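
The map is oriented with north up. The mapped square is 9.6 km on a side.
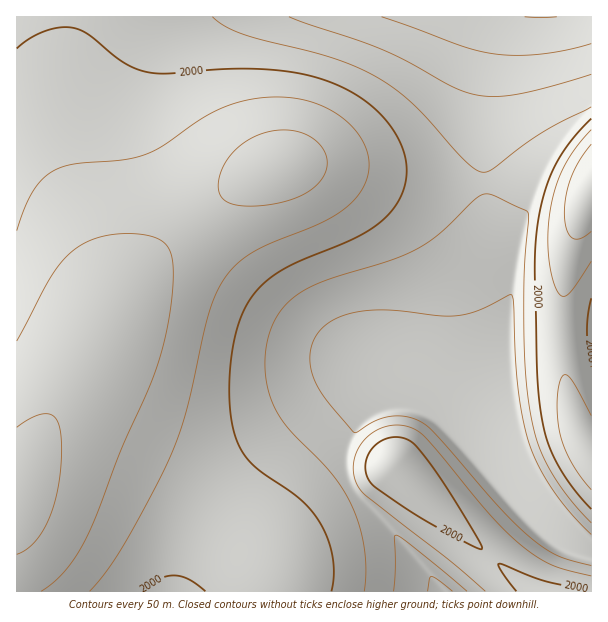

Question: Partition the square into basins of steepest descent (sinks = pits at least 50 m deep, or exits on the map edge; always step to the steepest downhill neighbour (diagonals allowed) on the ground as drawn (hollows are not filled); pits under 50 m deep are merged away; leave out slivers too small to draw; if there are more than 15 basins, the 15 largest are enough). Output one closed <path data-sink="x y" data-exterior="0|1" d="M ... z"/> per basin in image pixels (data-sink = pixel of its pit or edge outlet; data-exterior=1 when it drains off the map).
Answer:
<path data-sink="479 465" data-exterior="0" d="M297 163l-30 6-34 19-50 40-39 38-20 24-16 25-23 45-47 78-12 27 15-13 13-4 27 2 35 10 28 12 50 27 49 35 17 13 16 18 2-11 6-11 24-25 30-20 55-34 99 95 42 33 57 0 1-137-8-11-8-19-10-36-4-33 0-54 10-59 12-34 8-14 0-7-22-1-27-11-66 8-49-2-86-14z"/><path data-sink="540 17" data-exterior="1" d="M591 16l-575 1 1 575 263-1-2-24-18-20-35-27-31-21-50-27-51-20-21-4-18 0-10 3-9 6-12 18-1-2 16-35 47-78 23-45 26-39 36-36 24-22 39-30 34-19 30-6 23 1 84 16 45 4 49-2 45-6 27 11 20 1 2-2z"/><path data-sink="444 591" data-exterior="1" d="M393 464l-73 46-31 27-12 21 4 34 253-1-42-32z"/><path data-sink="591 330" data-exterior="1" d="M591 196l-9 20-10 27-10 59 0 54 4 33 10 36 15 29z"/>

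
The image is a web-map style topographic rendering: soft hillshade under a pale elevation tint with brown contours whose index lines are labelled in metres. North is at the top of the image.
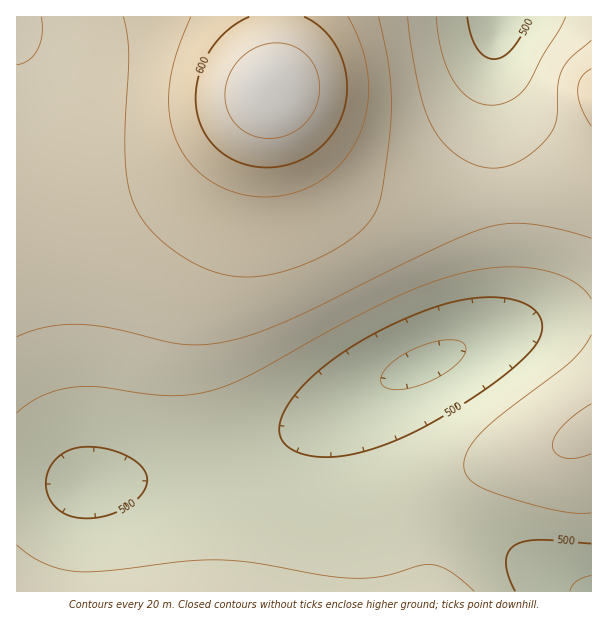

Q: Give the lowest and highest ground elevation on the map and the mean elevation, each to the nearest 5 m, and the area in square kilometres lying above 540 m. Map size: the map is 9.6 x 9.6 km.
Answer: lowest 475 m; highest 630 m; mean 535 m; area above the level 38.8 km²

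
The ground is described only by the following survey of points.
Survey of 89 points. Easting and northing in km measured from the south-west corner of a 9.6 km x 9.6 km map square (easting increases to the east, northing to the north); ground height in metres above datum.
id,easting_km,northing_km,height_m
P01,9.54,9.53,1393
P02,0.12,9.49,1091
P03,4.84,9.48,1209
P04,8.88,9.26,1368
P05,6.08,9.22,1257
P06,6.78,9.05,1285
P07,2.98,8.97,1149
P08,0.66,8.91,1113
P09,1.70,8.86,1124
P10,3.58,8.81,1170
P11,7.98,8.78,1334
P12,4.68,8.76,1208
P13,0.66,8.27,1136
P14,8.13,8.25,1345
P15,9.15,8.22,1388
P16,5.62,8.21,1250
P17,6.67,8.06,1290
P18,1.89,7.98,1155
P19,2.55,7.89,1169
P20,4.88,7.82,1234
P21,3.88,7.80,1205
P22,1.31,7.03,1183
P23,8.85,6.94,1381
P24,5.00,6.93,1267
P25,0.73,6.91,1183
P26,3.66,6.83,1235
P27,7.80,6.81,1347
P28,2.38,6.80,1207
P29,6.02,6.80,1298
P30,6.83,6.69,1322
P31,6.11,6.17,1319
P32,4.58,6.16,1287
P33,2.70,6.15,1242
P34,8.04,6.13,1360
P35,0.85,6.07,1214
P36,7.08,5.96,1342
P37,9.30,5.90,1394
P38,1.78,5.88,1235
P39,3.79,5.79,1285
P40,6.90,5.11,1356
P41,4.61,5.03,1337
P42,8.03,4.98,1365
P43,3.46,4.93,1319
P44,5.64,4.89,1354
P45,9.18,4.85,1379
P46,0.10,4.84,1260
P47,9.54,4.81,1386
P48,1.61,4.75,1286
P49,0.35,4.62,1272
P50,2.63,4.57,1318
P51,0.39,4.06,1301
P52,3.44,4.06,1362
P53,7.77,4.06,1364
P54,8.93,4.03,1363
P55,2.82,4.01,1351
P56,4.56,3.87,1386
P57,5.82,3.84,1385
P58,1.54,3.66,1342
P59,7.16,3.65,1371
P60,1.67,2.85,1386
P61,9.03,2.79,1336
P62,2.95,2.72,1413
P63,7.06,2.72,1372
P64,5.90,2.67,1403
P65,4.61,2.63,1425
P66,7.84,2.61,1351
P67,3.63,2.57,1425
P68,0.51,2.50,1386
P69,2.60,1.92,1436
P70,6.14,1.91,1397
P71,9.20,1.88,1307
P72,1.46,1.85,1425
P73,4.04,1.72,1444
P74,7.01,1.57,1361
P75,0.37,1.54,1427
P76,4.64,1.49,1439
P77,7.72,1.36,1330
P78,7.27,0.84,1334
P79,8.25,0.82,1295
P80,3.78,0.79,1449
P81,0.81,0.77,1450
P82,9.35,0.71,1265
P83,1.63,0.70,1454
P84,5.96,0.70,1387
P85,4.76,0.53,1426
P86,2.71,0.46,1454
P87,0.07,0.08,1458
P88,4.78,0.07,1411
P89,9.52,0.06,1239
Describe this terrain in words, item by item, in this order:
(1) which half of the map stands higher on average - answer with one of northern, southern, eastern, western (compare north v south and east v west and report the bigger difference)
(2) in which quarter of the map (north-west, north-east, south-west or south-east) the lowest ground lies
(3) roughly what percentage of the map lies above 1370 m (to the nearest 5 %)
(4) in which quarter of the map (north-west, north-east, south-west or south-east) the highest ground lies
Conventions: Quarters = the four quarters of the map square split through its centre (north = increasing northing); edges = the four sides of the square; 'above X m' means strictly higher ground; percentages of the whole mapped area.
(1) On average the southern half of the map is the higher ground.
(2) Look to the north-west quarter for the lowest ground.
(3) About 35 % of the map lies above 1370 m.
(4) The highest ground is in the south-west quarter.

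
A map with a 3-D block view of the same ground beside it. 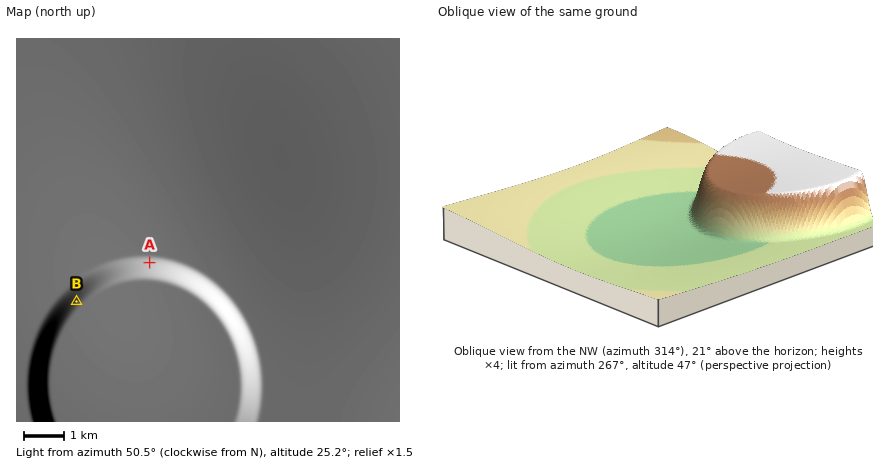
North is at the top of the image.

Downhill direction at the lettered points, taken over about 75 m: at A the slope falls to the N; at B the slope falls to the NW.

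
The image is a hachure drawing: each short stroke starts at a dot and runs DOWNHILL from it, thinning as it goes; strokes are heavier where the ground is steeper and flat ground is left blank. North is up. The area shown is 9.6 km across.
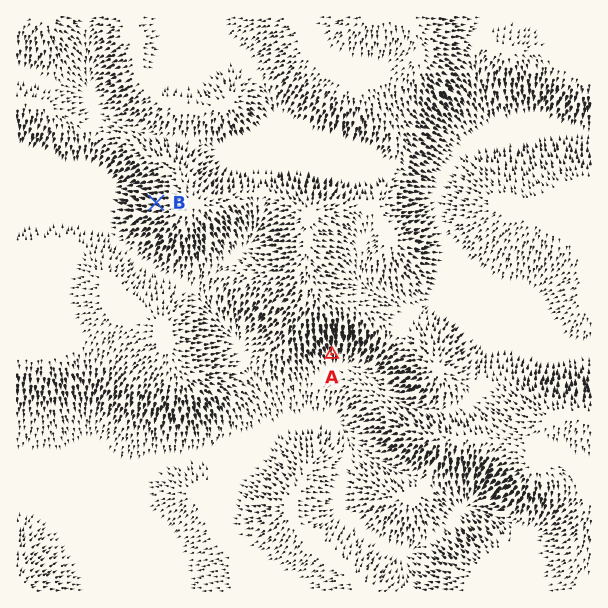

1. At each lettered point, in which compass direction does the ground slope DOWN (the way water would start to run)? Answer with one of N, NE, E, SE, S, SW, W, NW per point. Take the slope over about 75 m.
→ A S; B W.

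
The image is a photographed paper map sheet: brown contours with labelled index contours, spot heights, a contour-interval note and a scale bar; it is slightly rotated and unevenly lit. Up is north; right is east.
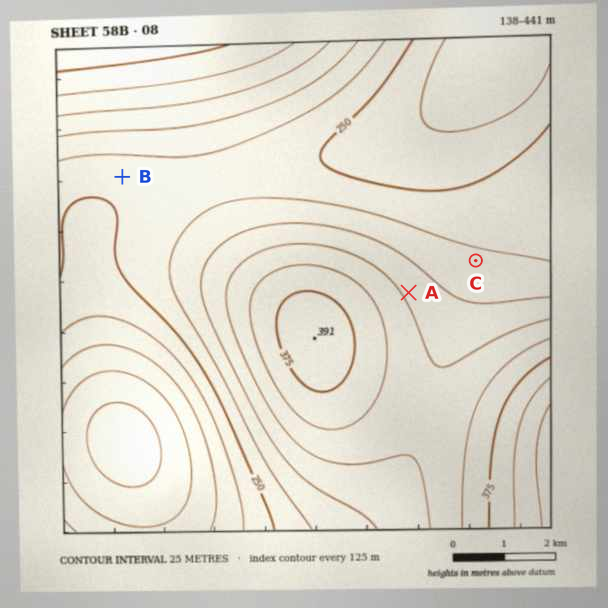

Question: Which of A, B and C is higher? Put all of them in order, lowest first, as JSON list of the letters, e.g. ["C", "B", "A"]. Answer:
["B", "C", "A"]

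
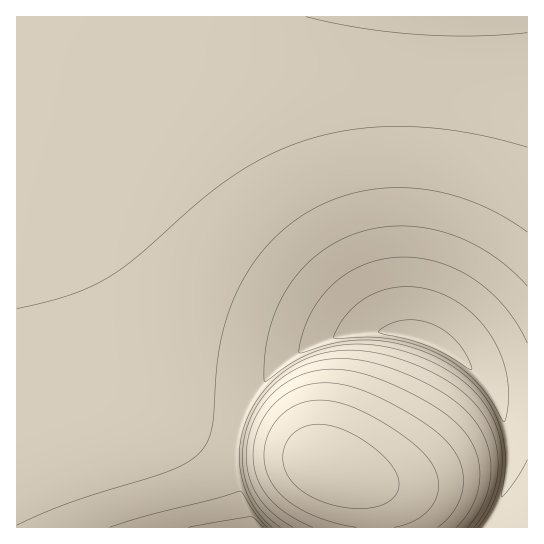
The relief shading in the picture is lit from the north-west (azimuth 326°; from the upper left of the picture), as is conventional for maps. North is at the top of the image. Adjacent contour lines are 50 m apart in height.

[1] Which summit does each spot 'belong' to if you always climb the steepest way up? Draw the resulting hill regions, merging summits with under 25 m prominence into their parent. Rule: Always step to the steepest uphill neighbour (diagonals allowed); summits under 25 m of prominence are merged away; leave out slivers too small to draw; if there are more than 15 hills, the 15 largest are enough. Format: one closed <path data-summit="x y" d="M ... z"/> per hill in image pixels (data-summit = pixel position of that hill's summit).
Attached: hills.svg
<path data-summit="470 17" d="M527 16l-511 1 1 511 228 0-10-51 0-32 9-34 17-28 21-20 17-12 35-15 31-5 20 0 34 6 30 14 12 8 20 19 14 19 33 1z"/><path data-summit="331 469" d="M385 331l-40 2-30 10-33 20-25 26-13 22-9 34 0 32 11 51 241-1 17-33 7-32-3-31-4-14-9-20-14-20-12-12-20-14-30-14z"/><path data-summit="527 527" d="M499 397l-4 1 12 28 4 36-7 32-17 33 40 1 1-129z"/>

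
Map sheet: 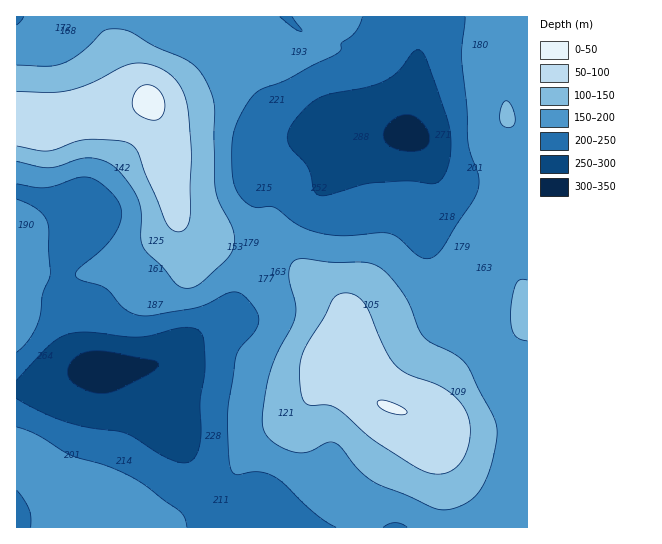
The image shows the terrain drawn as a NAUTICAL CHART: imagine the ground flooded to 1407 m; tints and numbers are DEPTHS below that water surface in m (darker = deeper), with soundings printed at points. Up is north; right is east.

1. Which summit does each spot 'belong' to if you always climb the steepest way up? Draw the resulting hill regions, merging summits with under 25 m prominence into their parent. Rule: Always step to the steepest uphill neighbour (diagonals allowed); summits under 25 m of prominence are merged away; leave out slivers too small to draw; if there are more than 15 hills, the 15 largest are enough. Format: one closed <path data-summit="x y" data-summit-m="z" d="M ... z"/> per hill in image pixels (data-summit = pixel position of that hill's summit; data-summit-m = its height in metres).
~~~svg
<path data-summit="390 407" data-summit-m="1358" d="M411 135l-16 0-28 5-16 0-20-5-13 0-29 6-22 10-7 8-3 8 0 22 4 25-2 37-7 22-19 36-11 12-25 15-30 24-13 5-18 2 7 2 5 6 13 36 19 31 32 68 5 18 17-11 21-6 10 0 13 17 233 0 10-9 7-4 0-337-11-2-23 0-11 3-34-2-13-10-15-24z"/><path data-summit="150 101" data-summit-m="1371" d="M415 16l-399 1 0 173 37 10 30 3 8 6-3 12-21 29-6 19 0 16 7 21 7 39 5 12 9 8 9 4 21 0 43-6 15-10 20-17 25-15 9-8 21-40 7-22 2-37-4-25 0-22 3-8 7-8 22-10 29-6 13 0 20 5 16 0 18-4 26-2-3-7 0-9 9-51z"/><path data-summit="95 527" data-summit-m="1233" d="M141 368l-51 1-41 15-33 6 1 138 199-1-4-17-17-33-7-19-27-47-13-36z"/><path data-summit="507 117" data-summit-m="1259" d="M527 16l-111 1 1 50-8 42-1 18 1 6 12 10 15 24 7 8 10 4 30 0 11-3 34 1z"/><path data-summit="17 262" data-summit-m="1233" d="M19 191l-3 0 0 198 7 0 26-5 30-12 18-3-8-4-9-8-4-8-8-43-7-21 0-16 3-12 9-18 15-18 3-12-8-6-30-3z"/>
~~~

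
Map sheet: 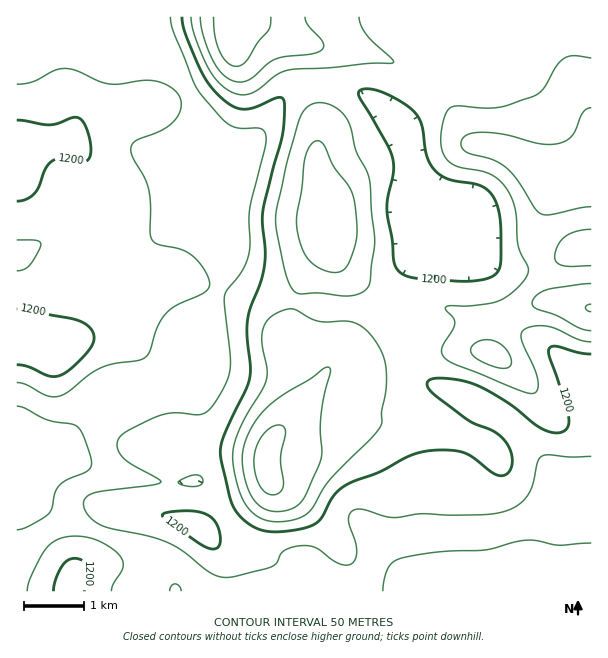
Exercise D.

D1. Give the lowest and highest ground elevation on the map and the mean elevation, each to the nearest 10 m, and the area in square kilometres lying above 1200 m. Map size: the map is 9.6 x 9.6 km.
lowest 1070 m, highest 1370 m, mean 1200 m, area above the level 41.6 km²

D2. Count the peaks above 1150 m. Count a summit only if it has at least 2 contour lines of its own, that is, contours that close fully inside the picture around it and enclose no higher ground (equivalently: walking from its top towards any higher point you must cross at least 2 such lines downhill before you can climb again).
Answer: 2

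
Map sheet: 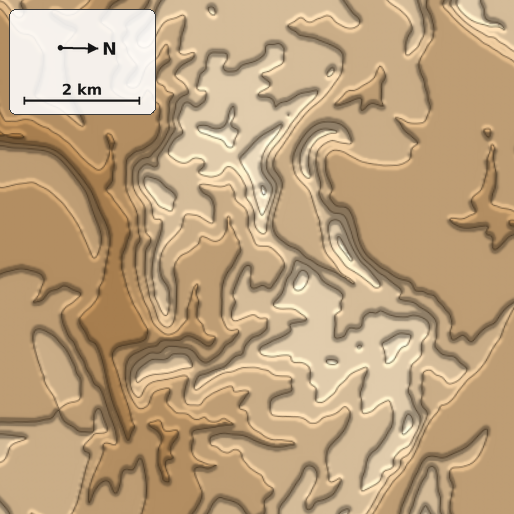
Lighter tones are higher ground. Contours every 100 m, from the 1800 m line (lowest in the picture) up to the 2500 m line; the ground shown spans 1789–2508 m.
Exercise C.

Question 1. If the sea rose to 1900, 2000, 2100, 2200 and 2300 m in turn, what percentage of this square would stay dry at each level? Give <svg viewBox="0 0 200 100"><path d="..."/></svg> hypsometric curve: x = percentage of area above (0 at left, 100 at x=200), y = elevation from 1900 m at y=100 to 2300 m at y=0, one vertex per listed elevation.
<svg viewBox="0 0 200 100"><path d="M193 100l-25-25-63-25-46-25-36-25"/></svg>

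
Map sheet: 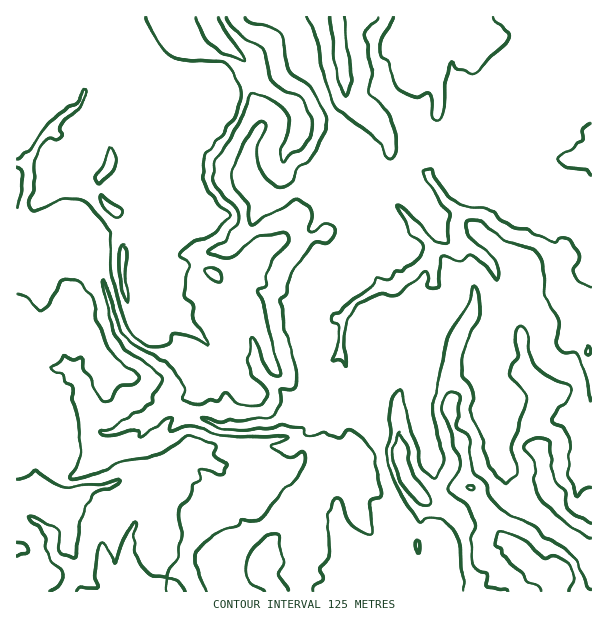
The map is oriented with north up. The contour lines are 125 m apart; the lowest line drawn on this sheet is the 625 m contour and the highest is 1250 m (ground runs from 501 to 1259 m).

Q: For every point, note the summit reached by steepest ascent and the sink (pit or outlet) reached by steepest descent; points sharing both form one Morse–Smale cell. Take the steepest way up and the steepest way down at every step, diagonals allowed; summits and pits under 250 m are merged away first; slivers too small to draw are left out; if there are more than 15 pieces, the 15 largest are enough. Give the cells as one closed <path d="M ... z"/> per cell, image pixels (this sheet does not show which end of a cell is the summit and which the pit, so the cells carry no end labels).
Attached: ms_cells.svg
<path d="M591 16l-575 1 1 575 373 0 2-2 5-6 1-9 0-17-6-25 0-39-7-15-3-12-3-33-15-27 26-33 8-24 6-29 12-22 18-17-1-19-3-5 3-7 11-3 14 5 6-6 6 0 10 5 20-22 9 5 16 3 18 9 11 13 8 21 10 9 20 15z"/><path d="M503 230l-3 0-20 22-10-5-6 0-6 6-14-5-11 3-3 7 3 5 1 19-18 17-12 22-6 29-8 24-26 33 15 27 3 33 3 12 7 15 0 39 6 25 0 17-1 9-5 8 200-1 0-226-9-8-1-4 0-15 10-11 0-21-30-25-8-21-11-13-18-9-16-3z"/><path d="M591 328l-9 10 0 15 8 11 2-1z"/>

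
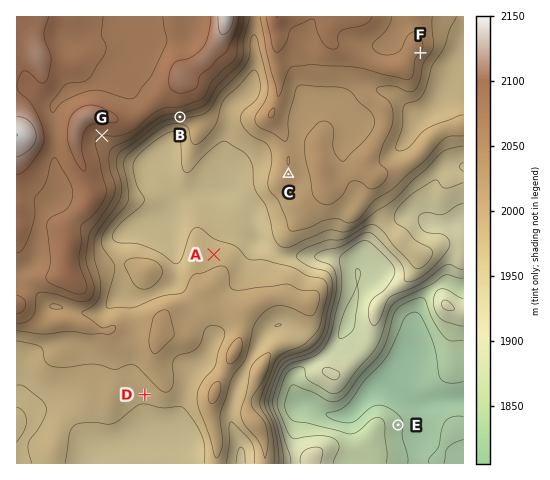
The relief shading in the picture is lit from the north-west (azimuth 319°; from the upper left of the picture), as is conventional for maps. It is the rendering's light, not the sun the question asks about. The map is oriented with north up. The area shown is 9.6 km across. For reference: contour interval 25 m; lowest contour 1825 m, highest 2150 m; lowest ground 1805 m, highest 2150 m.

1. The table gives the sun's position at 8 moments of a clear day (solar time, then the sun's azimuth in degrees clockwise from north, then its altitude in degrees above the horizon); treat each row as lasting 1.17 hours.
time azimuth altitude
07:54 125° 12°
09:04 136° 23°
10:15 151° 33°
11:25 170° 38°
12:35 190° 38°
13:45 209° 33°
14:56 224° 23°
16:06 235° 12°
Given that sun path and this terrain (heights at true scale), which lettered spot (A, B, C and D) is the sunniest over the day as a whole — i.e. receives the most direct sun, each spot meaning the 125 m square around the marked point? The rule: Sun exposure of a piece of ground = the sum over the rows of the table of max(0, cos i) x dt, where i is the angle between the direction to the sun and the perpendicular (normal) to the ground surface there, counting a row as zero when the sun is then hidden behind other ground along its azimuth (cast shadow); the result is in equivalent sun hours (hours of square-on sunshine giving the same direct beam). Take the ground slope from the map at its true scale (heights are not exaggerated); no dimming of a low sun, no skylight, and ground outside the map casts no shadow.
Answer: B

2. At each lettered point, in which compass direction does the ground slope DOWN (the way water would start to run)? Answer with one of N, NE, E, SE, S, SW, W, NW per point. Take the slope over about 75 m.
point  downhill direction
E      E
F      SE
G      S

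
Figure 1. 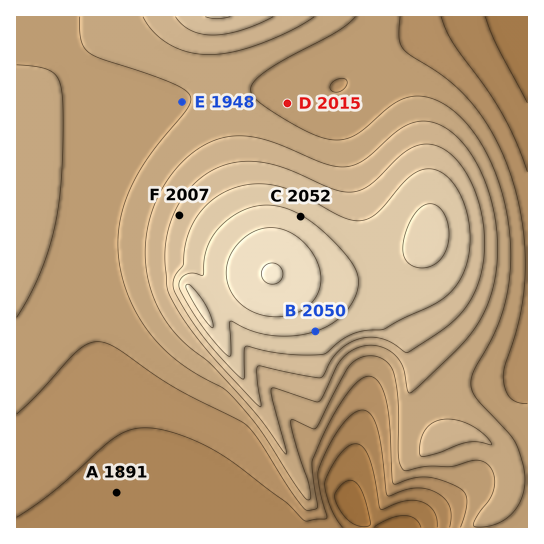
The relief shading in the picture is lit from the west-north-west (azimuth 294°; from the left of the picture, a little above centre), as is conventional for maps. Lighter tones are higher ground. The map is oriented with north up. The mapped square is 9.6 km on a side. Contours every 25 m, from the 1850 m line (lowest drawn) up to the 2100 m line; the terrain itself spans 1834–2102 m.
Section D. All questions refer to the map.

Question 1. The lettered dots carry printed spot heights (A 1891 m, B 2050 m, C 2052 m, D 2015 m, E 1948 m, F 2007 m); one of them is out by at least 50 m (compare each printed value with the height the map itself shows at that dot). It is D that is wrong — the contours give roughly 1940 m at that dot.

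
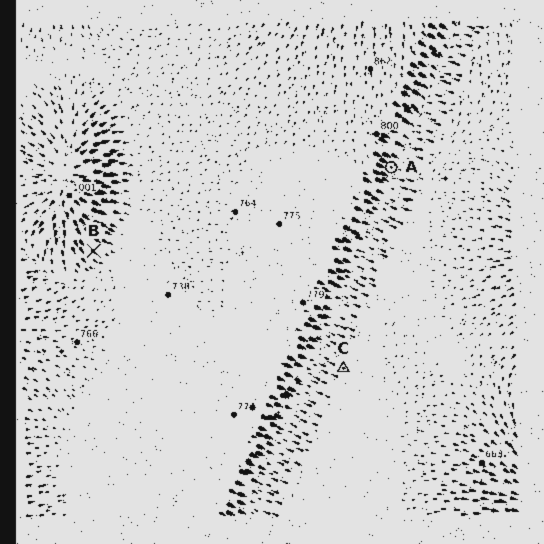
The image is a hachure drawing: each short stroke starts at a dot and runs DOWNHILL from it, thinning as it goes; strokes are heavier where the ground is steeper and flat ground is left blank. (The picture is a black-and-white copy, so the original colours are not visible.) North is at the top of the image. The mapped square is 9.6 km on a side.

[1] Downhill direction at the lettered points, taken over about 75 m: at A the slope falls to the SE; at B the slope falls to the SE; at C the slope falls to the NW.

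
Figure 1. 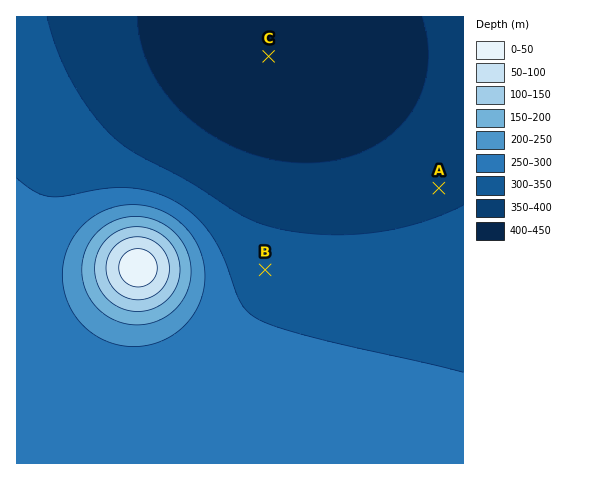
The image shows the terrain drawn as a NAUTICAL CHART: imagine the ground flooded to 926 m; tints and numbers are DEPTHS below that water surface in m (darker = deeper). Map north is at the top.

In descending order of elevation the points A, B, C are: B A C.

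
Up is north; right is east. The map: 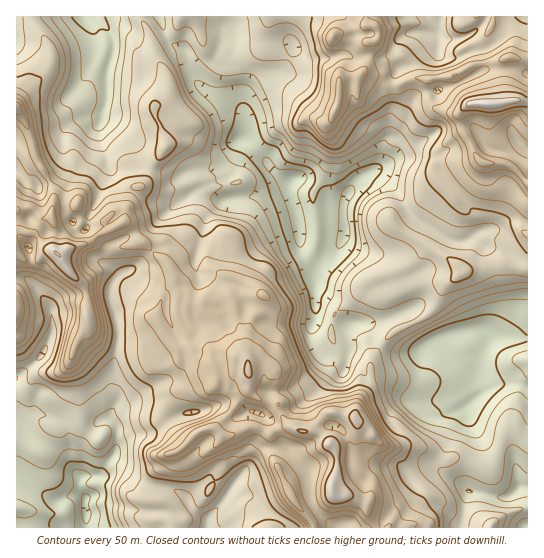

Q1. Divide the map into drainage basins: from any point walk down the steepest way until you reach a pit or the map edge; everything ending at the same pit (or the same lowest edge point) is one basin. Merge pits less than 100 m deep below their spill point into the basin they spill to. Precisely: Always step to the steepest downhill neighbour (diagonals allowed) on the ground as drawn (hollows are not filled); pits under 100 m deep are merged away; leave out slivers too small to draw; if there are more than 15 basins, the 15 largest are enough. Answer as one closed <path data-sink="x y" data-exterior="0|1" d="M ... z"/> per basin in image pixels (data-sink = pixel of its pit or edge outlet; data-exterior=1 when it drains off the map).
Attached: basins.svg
<path data-sink="294 178" data-exterior="0" d="M366 16l-226 1 8 14 5 23 8 12 7 16 0 13-3 6-12 6 2 8 6 14 4 20-14 18-4 14-6 6-8 2-8 21-1 12 9 7 8 12 27 24 8 13 3 15 6 2 5 6 13 2 28-4-2-8 5-12 19 8 10 8-6 12 0 6-9 14-4 24 5 12 12-4 14 11 0 27 4 8 0 5 4 8 10 10 12 4 6-1 19-19 25 5 2-14 11-16 3-8 0-17 6-12 14-17 35-17 9-9 6-16 10-11 15-9 17-2 18-6 17 4 10-1 0-83-14-15-8-4-25-3-6-7-12-24-3-13 1-7 8-6 29 0 7-3-2-24 1-18-31 6-19 11-43 3-13 6-9 0-12-8-16-4 6-7 2-9 0-16-7 2-25-7-5 1 34-12z"/><path data-sink="86 513" data-exterior="0" d="M17 109l-1 418 359 1-8-18 5-24-16-17-1-22 2-24-2-5-25-6-21 20-16-4-10-10-4-8 0-5-4-8 0-27-10-10-6-1-10 4-2-4-3-12 3-5 1-15 9-14 0-6 6-12-10-8-19-8-5 12 2 8-28 4-13-2-5-6-6-2-3-15-8-13-31-27-4-9-6-6-5 0-12 6-5-8-4 3-18-3-6-17-19 0-5 4-1-22-15-25-12-40z"/><path data-sink="489 334" data-exterior="0" d="M505 263l-44 10-17 14-9 20-9 9-35 17-14 17-6 12 0 17-3 8-11 16-2 16 11 6 16 19 13 4 19-3 31 15 10-3 27 11 7 0 6-7 10-28 5-5 3 0 15 13 0-174z"/><path data-sink="85 17" data-exterior="1" d="M139 16l-106 0 3 11 13 20 2 15-6 11-14 13-15 20 8 12 7 16 6 27 15 25 1 19 24-1 6 17 11 3 7 0 4-3 5 8 14-7 1-12 8-21 8-2 6-6 4-14 14-18-4-20-6-14-2-8 12-6 3-6 0-13-7-16-8-12-5-23z"/><path data-sink="437 34" data-exterior="0" d="M527 16l-160 0 0 9 7 0 5 9-5 7-5 1-1 20-7 11 16 4 12 8 9 0 13-6 43-3 19-11 25-4 9-4 20 3z"/><path data-sink="519 487" data-exterior="0" d="M513 428l-8 5-10 28-6 7-7 0-27-11-10 3-31-15-13 3-10-1 12 11 20 36-16 20-4 13 3 1 8-4 11 1 6-11 6-6 6 0 16 11 28 9 40 0 1-86z"/>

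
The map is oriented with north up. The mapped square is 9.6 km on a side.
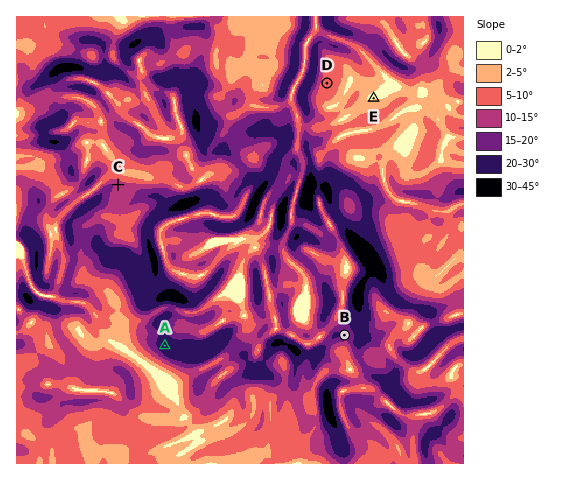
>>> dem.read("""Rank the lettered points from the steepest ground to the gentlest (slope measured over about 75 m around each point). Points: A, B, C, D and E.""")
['A', 'B', 'C', 'D', 'E']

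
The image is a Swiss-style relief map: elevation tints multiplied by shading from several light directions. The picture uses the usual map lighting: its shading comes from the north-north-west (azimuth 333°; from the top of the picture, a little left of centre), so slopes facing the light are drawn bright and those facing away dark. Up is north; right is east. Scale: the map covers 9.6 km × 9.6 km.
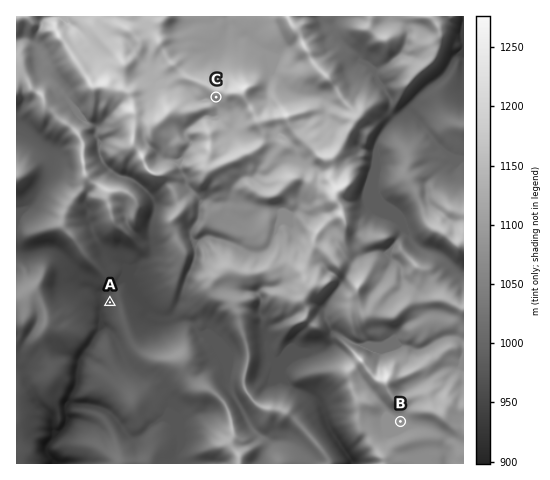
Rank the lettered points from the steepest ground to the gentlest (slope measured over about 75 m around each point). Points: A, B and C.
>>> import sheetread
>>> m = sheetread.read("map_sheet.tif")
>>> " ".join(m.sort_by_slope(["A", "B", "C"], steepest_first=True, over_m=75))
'C A B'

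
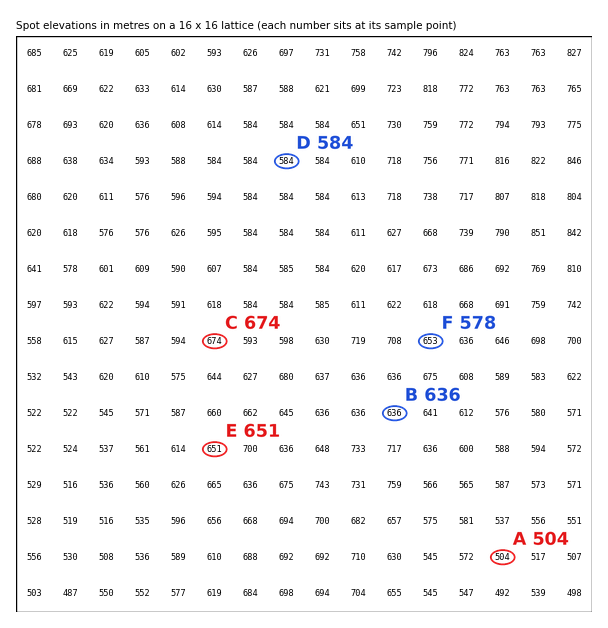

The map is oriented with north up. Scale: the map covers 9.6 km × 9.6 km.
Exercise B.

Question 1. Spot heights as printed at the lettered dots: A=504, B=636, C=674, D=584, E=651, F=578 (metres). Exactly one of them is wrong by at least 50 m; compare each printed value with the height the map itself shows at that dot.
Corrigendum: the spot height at F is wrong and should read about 653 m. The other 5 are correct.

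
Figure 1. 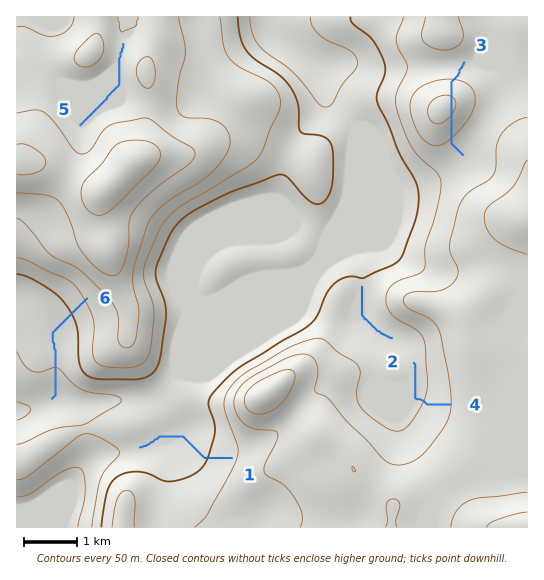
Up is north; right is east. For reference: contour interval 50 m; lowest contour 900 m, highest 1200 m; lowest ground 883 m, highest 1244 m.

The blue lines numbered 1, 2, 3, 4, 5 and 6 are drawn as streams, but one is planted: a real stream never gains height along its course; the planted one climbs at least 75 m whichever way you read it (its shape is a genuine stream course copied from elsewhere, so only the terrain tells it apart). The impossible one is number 3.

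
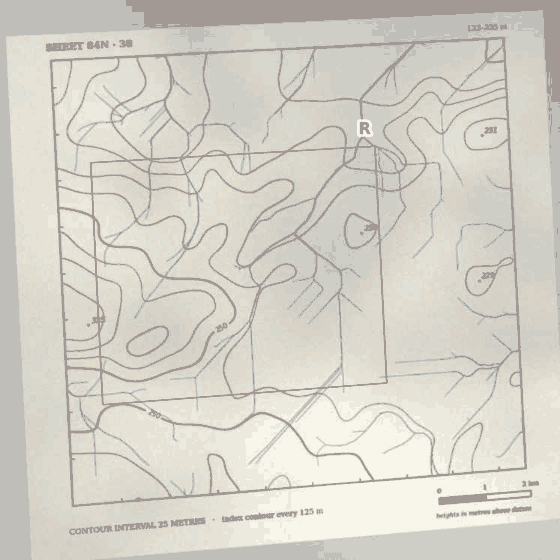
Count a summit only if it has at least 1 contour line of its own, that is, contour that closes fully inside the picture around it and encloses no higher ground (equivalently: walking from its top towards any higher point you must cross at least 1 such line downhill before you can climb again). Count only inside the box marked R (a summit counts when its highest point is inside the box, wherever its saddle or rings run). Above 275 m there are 1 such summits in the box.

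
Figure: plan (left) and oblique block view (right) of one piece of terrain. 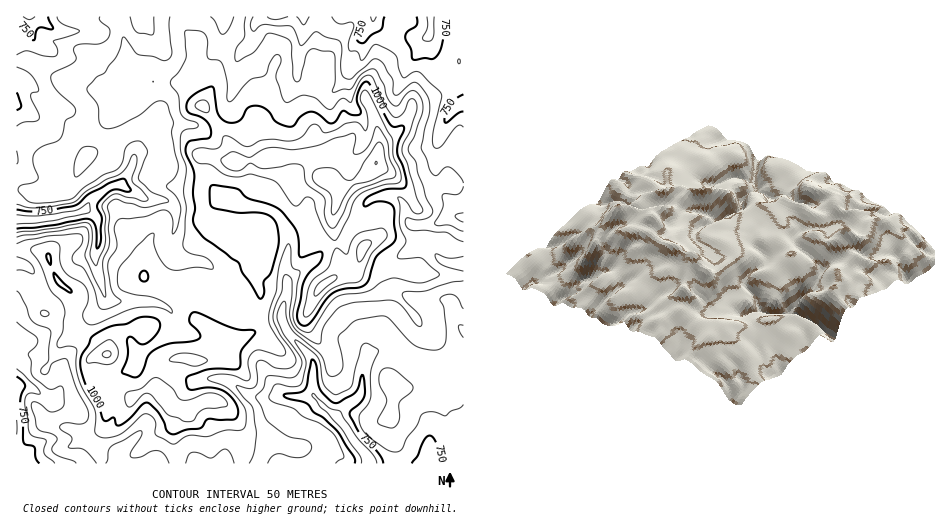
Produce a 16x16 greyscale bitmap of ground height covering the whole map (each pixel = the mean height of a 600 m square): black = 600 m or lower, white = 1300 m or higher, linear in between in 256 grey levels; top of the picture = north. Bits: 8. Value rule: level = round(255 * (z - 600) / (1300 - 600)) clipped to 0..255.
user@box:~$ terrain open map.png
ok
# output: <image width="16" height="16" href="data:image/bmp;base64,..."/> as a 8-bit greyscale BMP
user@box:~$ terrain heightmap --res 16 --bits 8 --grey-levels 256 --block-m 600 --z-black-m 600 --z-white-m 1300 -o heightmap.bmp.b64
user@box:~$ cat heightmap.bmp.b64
<image width="16" height="16" href="data:image/bmp;base64,Qk02BQAAAAAAADYEAAAoAAAAEAAAABAAAAABAAgAAAAAAAABAAATCwAAEwsAAAABAAAAAAAAAAAAAAEBAQACAgIAAwMDAAQEBAAFBQUABgYGAAcHBwAICAgACQkJAAoKCgALCwsADAwMAA0NDQAODg4ADw8PABAQEAAREREAEhISABMTEwAUFBQAFRUVABYWFgAXFxcAGBgYABkZGQAaGhoAGxsbABwcHAAdHR0AHh4eAB8fHwAgICAAISEhACIiIgAjIyMAJCQkACUlJQAmJiYAJycnACgoKAApKSkAKioqACsrKwAsLCwALS0tAC4uLgAvLy8AMDAwADExMQAyMjIAMzMzADQ0NAA1NTUANjY2ADc3NwA4ODgAOTk5ADo6OgA7OzsAPDw8AD09PQA+Pj4APz8/AEBAQABBQUEAQkJCAENDQwBEREQARUVFAEZGRgBHR0cASEhIAElJSQBKSkoAS0tLAExMTABNTU0ATk5OAE9PTwBQUFAAUVFRAFJSUgBTU1MAVFRUAFVVVQBWVlYAV1dXAFhYWABZWVkAWlpaAFtbWwBcXFwAXV1dAF5eXgBfX18AYGBgAGFhYQBiYmIAY2NjAGRkZABlZWUAZmZmAGdnZwBoaGgAaWlpAGpqagBra2sAbGxsAG1tbQBubm4Ab29vAHBwcABxcXEAcnJyAHNzcwB0dHQAdXV1AHZ2dgB3d3cAeHh4AHl5eQB6enoAe3t7AHx8fAB9fX0Afn5+AH9/fwCAgIAAgYGBAIKCggCDg4MAhISEAIWFhQCGhoYAh4eHAIiIiACJiYkAioqKAIuLiwCMjIwAjY2NAI6OjgCPj48AkJCQAJGRkQCSkpIAk5OTAJSUlACVlZUAlpaWAJeXlwCYmJgAmZmZAJqamgCbm5sAnJycAJ2dnQCenp4An5+fAKCgoAChoaEAoqKiAKOjowCkpKQApaWlAKampgCnp6cAqKioAKmpqQCqqqoAq6urAKysrACtra0Arq6uAK+vrwCwsLAAsbGxALKysgCzs7MAtLS0ALW1tQC2trYAt7e3ALi4uAC5ubkAurq6ALu7uwC8vLwAvb29AL6+vgC/v78AwMDAAMHBwQDCwsIAw8PDAMTExADFxcUAxsbGAMfHxwDIyMgAycnJAMrKygDLy8sAzMzMAM3NzQDOzs4Az8/PANDQ0ADR0dEA0tLSANPT0wDU1NQA1dXVANbW1gDX19cA2NjYANnZ2QDa2toA29vbANzc3ADd3d0A3t7eAN/f3wDg4OAA4eHhAOLi4gDj4+MA5OTkAOXl5QDm5uYA5+fnAOjo6ADp6ekA6urqAOvr6wDs7OwA7e3tAO7u7gDv7+8A8PDwAPHx8QDy8vIA8/PzAPT09AD19fUA9vb2APf39wD4+PgA+fn5APr6+gD7+/sA/Pz8AP39/QD+/v4A////ADdab21udnFwbVxZRyxHNj1JZXSPfpmYjXBWSi1MWUdGRlqAmqGonI5lRTNBQl1VUFlrlJyUn5uQeG1IW0ZYVVZceo+dlY+UlI5val5QVWNXcH9+doaGkIuNa5pwZGZoWHSIc3KMi4uIknmcppF8fG14gVpqhHiCkJeIkqSrh3pxO0ZGYHZ0kJmYkJytoZBuXVZXPUpSaZCQlJ+rxp+MdlpXZWpTWGuWq660wMfLrWhaU11qZl1ulqWmqrC3t59dS0VVZHRtcJSOlYyRjqKFazxGXGt1en2Og4J8eW6HX1hDSlFhbXByhHhzeG5iUUo3QjVEUmJbbnxwY2BVUDY9LDo="/>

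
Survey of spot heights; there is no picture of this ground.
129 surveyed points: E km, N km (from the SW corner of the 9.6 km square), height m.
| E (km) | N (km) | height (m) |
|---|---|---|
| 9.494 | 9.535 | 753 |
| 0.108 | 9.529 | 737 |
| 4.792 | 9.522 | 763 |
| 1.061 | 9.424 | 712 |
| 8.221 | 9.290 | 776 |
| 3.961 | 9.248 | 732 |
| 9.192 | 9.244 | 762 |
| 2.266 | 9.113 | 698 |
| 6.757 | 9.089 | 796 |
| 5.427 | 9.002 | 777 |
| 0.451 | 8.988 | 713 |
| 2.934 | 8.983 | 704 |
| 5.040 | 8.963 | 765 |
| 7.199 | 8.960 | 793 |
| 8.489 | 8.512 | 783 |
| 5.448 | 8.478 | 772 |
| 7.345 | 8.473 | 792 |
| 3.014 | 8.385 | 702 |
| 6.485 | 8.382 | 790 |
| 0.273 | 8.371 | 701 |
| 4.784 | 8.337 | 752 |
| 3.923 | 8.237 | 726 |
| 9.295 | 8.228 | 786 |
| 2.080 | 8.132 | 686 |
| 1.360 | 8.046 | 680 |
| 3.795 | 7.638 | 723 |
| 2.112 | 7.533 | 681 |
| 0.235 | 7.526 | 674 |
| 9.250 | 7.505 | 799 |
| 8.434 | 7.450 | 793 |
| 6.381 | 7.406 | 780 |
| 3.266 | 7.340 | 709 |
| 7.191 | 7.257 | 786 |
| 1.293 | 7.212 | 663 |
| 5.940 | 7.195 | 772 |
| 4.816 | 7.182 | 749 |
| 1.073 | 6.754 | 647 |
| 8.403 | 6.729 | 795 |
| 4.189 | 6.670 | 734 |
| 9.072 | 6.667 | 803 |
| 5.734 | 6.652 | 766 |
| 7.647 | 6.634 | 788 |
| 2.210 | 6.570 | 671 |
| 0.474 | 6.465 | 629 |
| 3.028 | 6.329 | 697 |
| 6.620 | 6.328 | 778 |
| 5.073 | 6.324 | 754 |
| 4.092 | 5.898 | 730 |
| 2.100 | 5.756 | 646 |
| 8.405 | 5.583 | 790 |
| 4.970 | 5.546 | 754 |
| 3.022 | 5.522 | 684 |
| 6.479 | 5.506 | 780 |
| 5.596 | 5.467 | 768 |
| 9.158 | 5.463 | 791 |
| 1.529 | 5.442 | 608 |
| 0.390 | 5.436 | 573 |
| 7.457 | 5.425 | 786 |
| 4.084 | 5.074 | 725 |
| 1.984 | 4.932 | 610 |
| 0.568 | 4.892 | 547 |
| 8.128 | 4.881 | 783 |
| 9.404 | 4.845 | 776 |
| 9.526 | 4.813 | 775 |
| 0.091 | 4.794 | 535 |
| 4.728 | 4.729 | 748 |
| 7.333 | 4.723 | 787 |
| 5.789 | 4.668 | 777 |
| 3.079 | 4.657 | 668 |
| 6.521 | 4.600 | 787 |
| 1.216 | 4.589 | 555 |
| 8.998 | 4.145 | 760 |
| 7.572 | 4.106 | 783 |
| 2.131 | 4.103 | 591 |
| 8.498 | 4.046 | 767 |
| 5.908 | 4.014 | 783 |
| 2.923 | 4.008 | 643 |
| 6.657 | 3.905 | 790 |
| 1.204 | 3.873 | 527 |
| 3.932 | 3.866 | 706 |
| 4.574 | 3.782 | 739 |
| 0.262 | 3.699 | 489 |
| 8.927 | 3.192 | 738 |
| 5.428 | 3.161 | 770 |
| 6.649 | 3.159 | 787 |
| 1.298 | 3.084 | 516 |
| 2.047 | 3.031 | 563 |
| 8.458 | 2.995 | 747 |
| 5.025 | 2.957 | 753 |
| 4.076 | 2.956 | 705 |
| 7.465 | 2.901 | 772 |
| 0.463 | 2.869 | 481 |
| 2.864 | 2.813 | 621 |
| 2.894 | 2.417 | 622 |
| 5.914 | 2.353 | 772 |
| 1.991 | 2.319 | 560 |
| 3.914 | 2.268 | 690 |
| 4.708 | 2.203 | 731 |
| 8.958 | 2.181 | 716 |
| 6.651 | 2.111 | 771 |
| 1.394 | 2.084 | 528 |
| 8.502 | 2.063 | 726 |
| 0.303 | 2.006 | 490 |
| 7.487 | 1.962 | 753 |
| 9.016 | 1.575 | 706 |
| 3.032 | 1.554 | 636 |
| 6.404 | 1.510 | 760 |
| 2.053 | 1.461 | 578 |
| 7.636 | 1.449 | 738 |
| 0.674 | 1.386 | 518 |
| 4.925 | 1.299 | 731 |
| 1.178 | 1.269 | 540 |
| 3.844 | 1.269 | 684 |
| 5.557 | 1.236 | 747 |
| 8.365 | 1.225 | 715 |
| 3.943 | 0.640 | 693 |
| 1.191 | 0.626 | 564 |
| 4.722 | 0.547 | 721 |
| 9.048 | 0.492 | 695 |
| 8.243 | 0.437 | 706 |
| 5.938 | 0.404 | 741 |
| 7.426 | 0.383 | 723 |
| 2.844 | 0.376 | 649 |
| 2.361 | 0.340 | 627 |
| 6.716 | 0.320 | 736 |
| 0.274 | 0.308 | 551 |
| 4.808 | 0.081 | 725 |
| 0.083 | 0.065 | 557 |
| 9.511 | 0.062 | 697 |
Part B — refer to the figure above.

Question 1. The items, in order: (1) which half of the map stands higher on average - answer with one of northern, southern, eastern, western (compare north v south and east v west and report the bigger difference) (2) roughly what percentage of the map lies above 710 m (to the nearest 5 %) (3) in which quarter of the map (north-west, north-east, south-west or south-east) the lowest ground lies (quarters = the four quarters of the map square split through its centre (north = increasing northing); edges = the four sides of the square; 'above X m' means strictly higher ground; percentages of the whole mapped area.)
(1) The eastern half stands higher on average than the western half.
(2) About 60 % of the map lies above 710 m.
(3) The lowest ground is in the south-west quarter.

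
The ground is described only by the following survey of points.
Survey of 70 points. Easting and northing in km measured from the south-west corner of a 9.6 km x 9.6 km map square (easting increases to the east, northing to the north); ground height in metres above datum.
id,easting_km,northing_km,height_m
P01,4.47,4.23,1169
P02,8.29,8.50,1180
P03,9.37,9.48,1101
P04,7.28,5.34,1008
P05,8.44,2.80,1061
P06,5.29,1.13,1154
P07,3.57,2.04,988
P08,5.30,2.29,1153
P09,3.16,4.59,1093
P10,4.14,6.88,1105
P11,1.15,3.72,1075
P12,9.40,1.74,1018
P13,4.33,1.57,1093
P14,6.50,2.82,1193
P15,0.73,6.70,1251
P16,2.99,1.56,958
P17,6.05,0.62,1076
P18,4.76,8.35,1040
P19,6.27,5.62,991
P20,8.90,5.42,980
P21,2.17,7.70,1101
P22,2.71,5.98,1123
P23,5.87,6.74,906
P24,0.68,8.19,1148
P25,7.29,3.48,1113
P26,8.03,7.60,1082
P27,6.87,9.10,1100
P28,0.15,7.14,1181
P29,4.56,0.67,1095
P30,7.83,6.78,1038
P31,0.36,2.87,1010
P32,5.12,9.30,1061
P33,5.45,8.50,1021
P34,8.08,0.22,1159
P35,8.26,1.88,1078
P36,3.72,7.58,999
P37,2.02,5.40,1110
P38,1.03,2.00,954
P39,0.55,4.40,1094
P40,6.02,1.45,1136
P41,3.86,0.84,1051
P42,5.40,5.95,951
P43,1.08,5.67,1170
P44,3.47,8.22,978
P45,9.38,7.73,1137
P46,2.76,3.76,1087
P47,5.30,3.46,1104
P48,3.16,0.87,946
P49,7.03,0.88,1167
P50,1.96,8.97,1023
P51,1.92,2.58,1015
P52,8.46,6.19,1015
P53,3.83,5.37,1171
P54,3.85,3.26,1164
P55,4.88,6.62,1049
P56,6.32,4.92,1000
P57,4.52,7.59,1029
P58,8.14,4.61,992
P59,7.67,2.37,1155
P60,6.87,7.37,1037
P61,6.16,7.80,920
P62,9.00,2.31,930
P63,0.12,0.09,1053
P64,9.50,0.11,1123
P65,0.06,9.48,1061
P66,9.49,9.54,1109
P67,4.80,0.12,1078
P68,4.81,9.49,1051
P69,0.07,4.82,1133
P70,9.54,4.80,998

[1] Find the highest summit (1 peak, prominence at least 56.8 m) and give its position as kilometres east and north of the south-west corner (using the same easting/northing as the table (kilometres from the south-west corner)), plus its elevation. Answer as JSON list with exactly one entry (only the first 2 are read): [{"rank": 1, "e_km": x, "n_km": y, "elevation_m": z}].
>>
[{"rank": 1, "e_km": 0.89, "n_km": 6.69, "elevation_m": 1254}]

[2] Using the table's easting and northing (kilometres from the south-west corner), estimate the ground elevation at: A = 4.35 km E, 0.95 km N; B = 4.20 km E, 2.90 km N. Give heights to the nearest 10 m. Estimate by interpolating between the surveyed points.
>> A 1080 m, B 1150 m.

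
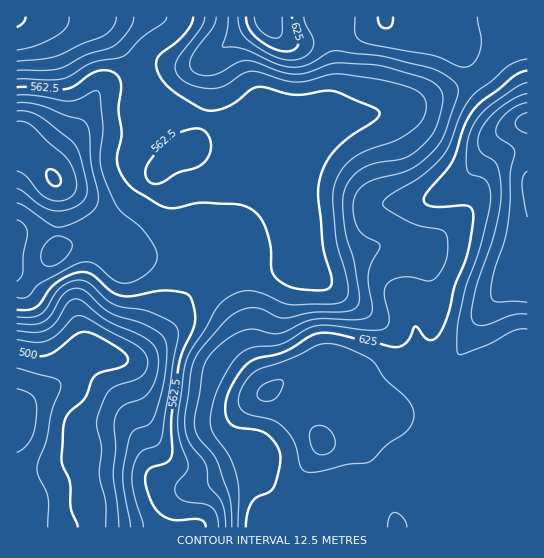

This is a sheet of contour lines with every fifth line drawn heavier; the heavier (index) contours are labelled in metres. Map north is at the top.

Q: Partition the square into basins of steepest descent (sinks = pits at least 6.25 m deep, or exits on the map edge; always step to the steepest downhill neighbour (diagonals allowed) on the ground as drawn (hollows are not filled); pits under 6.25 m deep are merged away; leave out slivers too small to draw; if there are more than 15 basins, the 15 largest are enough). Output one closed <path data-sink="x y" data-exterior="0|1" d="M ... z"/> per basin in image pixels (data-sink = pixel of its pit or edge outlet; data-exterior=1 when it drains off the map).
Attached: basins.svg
<path data-sink="17 17" data-exterior="1" d="M267 16l-250 0-1 129 6 0 9 8 18 18 8 14 2 58-2 9 17-11 9-1 20 7 18 13 8 0 66-23 31-4 5 2 9 7 8 15 0 46 4 42 17 45 34-22 15-4 17 0 15 9 32 30 4 2 7 0 5-2 25-26 22-8 12-12 23-40 22-26 9-7 17-5 0-156-9 0-9-4-11-12-28-41-12-24-9-10-15-11-50-2-10 8-17 5-29 3-23 6-15 0-9-4-10-10z"/><path data-sink="17 395" data-exterior="1" d="M22 145l-6 1 1 382 511-1-1-247-16 4-9 7-22 26-23 40-12 12-22 8-25 26-5 2-7 0-4-2-32-30-15-9-17 0-15 4-14 8-19 15-11-25-7-21-4-42 0-46-8-15-6-6-8-3-31 4-66 23-8 0-18-13-20-7-17 5-12 10 5-12-2-58-8-14z"/>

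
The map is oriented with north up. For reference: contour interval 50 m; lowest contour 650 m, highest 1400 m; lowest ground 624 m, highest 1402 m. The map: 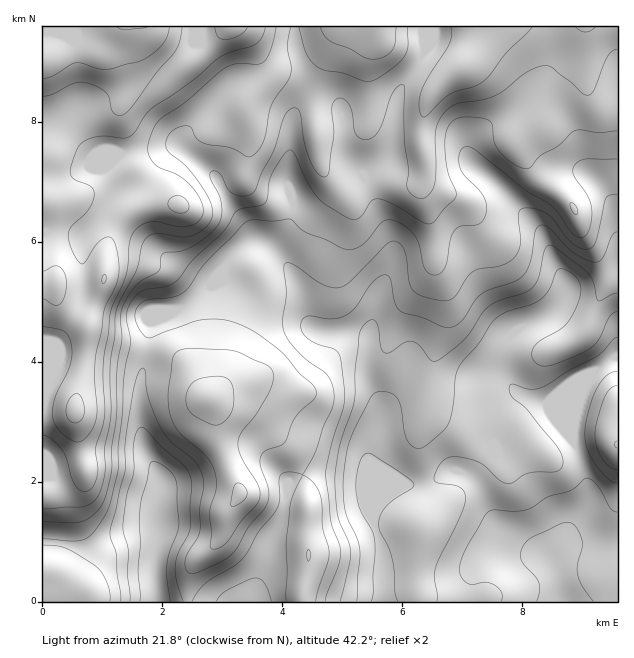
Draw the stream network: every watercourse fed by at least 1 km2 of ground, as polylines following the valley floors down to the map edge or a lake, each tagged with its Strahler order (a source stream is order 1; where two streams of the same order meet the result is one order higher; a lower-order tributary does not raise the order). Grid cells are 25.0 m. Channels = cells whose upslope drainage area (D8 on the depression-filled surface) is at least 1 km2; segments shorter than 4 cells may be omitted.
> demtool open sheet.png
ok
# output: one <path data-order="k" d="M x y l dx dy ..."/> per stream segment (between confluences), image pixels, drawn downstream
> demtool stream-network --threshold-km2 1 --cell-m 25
<path data-order="2" d="M547 559l0 3 7 8 3 6 2 12 1 1 0 8 2 1 0 3 1 0"/><path data-order="3" d="M376 531l3 6 0 4 1 2 0 4 2 2 0 34 1 2 0 16"/><path data-order="3" d="M371 525l5 6"/><path data-order="1" d="M377 516l0 4-1 2 0 9"/><path data-order="1" d="M361 507l4 10 6 8"/><path data-order="1" d="M284 481l0 27-1 2-2 7-7 14 0 3-5 9-1 10-2 2-1 9-2 1 0 3-1 2 0 3-3 6 0 4-2 2 0 16-3 0"/><path data-order="1" d="M467 474l15 15 2 6 1 1 0 3 2 2 0 3 6 12 33 33 6 0 1 1 3 0 11 9"/><path data-order="2" d="M577 451l1 6 2 2 0 3 1 1 0 3 2 2 0 3 1 1 0 3 2 2 0 27-8 9 0 1-7 9 0 2-5 4 0 2-19 19 0 9"/><path data-order="1" d="M577 435l0 16"/><path data-order="3" d="M379 426l-3 12-5 9 0 78"/><path data-order="1" d="M46 403l0 3-3 6 0 69"/><path data-order="2" d="M521 394l5 3 18 5 0 9 3 6 3 3 3 6 9 9 0 1 15 15"/><path data-order="1" d="M140 391l0 41 2 1 0 6 1 2 2 7 6 12 3 3 7 17 0 51-1 1 0 5-2 1 0 5-1 1 0 5-2 1 0 5-1 1 0 29 1 1 0 15"/><path data-order="1" d="M515 391l6 3"/><path data-order="1" d="M398 385l-9 9-3 6 0 3-3 6 0 5-1 1 0 5-3 6"/><path data-order="3" d="M368 337l0 38 8 15 0 3 3 6 0 27"/><path data-order="2" d="M515 336l-9 9 0 6-1 1 0 24 3 3 0 2 13 13"/><path data-order="1" d="M161 306l26 0 3-3 6-3 10-11 2 0 21-21"/><path data-order="1" d="M485 286l14 14 0 1 3 3 6 11 7 9 0 12"/><path data-order="1" d="M229 273l0-5"/><path data-order="2" d="M229 268l0-6 1-1 0-3 11-11 1 0 6-4 3 0 2-2 6 0"/><path data-order="3" d="M284 261l11 15 3 6 0 3 3 4 4 27 5 6 0 2 6 6 3 1 7 0 2 2 37 0 3 3 0 1"/><path data-order="3" d="M259 241l3 0 6 3 16 17"/><path data-order="1" d="M86 234l15-15 6-12 3-3 3-6 6-6 6-2 2-1 3 0 1-2 9-1 38-38"/><path data-order="2" d="M367 180l0 6 18 33 0 3 1 1 0 3 3 6 0 6 2 2 0 27-2 1 0 3-4 8 0 3-5 9 0 4-1 2 0 4-2 2-1 12-2 1 0 3-3 6 0 5-1 1 0 5-2 1"/><path data-order="1" d="M586 168l16 16 0 2 6 7 5 9 0 3 1 2 0 13 2 2 0 46 1 2 0 91"/><path data-order="2" d="M187 153l15 13 1 0 12 12 0 2 5 4 6 12 21 21 3 6 0 3 1 2 0 4 2 3 6 6"/><path data-order="2" d="M178 148l3 0 4 5 2 0"/><path data-order="1" d="M73 117l0 3-2 1 0 11 20 19 34 0 2 2 31 0 9-5 11 0"/><path data-order="1" d="M343 115l0 26 1 1 0 6 6 11 9 9 0 4 8 8"/><path data-order="1" d="M304 96l-3 3-6 12-2 12-1 1 0 26-2 1 0 17-1 1 0 12 3 3 0 33-3 6-18 18 0 5 13 13 0 2"/><path data-order="1" d="M221 93l-9 12-1 4-30 30 0 8 6 6"/><path data-order="1" d="M526 93l-5 4 0 2-19 19-11 6-21 21 0 15 3 3 0 2 11 10 1 0 6 6 2 0 51 51 0 3 3 5 0 3 6 12 0 3 6 12 3 3 1 6 2 1 0 17-5 6 0 1-12 12-6 3-3 0-4 3-8 2-12 12"/><path data-order="1" d="M413 70l-4 5 0 1-6 8-2 6-3 4 0 6-1 2 0 9-2 1 0 11-1 1 0 9-2 2 0 7-1 2-2 7-1 3-17 17-4 1 0 8"/>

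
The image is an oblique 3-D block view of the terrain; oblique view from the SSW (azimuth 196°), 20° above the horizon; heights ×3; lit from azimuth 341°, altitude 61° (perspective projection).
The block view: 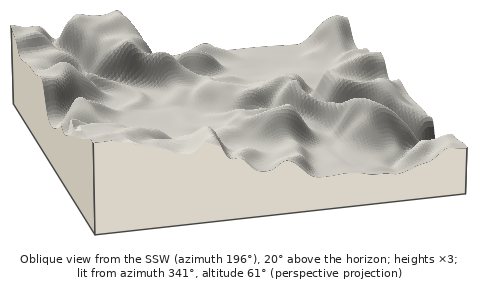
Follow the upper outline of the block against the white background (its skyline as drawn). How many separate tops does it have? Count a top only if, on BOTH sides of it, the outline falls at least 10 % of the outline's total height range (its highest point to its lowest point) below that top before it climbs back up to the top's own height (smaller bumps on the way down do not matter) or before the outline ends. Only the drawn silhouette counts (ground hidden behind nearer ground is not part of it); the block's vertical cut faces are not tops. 2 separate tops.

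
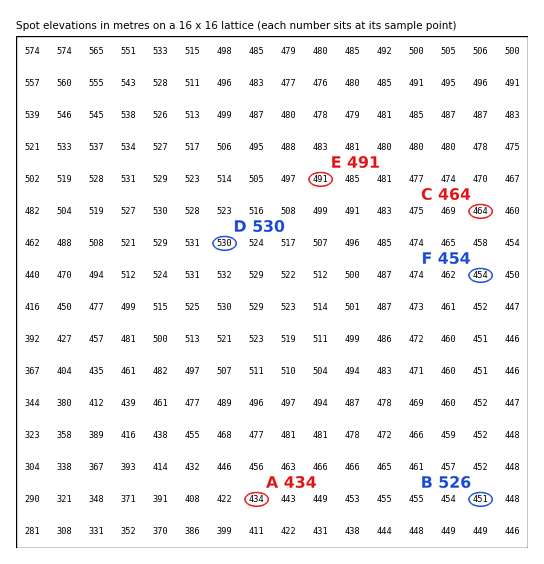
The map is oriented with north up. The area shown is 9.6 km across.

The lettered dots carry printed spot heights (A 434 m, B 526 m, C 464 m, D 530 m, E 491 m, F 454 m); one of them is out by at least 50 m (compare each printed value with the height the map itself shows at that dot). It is B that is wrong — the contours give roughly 451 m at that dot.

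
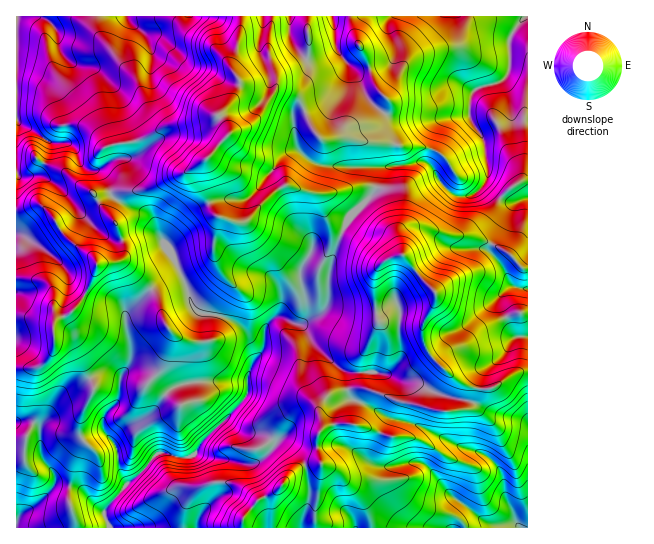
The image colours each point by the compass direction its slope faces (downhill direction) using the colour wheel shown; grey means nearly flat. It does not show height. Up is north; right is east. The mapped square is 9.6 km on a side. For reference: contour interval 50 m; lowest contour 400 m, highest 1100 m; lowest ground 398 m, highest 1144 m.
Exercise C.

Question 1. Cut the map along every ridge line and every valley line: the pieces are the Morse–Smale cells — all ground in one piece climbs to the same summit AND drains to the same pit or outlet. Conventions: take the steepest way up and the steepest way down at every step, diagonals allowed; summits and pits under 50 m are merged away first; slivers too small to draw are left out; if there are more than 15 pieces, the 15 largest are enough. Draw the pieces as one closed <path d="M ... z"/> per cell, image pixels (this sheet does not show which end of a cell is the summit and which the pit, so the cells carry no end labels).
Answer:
<path d="M203 161l-12 8-37 18-15 4-21 0-7 3 10 9 26 10 6 6 8 20 11 15 8 17-25 14-28 28-2 12 6 21 0 13-10 19-14-6-16 6 2 13-13 27 0 17 4 8-5 7-6 13-5 32 9 33 32 0-5-17 19-22 19-17 16-19 9 0 10 4 12 0 9-4 17 6 39 5 15-11 4-7-7-9-9-4-15-1-17-13 23-26 0-18 5-13 10-12 1-17 4-10 7-6 7 0 9 6 11 1 19-11 6-7 2-35 12-38 10-18 25-25-1-3-21 0-23 6-17 0-29-8-11 7-28 29-9 2-20-7-4-3-12-30 0-17z"/><path d="M527 16l-176 0 0 7 2 10 14 25 6 24 7 11 8 6-3 12-14 13-22 5-12 8-14 3-12-14-10-24-6-6-18-7-24 34-8 5-14 4-27 29-3 5 0 17 12 30 4 3 14 5 11 2 4-2 28-29 11-7 29 8 17 0 23-6 21 0 6-19 42-7 12 9 5 12 17 14 16-1 13-12 12 13 17 7-4 4-19 36 15 9 14 15 6 1z"/><path d="M347 389l-18 6-10 14 4 17-6 11 0 14 4 12-20 4-26 25-17 8-14 17-1 11 277-1-5-6-2-8-6-12-6-28-14-17-30-11-42-21-25-5-15-10-22-9z"/><path d="M95 16l-79 1 0 156 3 3 16-1 10-14 5-20 19 2 7 7 3 11 6 7 13 3 6 4 7 18 7-2 21 0 15-4 37-18 16-10 22-25-6-13-8-5-16 5-24 4-12 0-4-2-10-12-16-36-16-16-18-24z"/><path d="M282 317l-9 2-8 8-2 23-10 12-5 13 0 18-23 26 17 13 15 1 9 4 7 9-4 7-15 11-39-5-17-6-9 4-12 0-10-4-9 0-14 17-21 19-19 22 6 17 132 0 2-11 14-17 17-8 26-25 20-4-4-12 0-14 6-11-4-17 10-14 19-6-1-14-36-34-9-16z"/><path d="M50 141l-5 20-10 14-16 1-3-2 1 194 18 0 14-10 6-12 0-24 15-9 9-8 14-27 5-14 17-1 9-6 0-12-5-16-23-31 1-2 1 1 13-4-4-14-6-7-16-4-6-7-3-11-7-7z"/><path d="M179 16l-83 1 0 12 3 6 18 24 16 16 16 36 14 14 30-2 26-8 13-14 8-16 0-4-13-20-20-20-17-8-7-7z"/><path d="M110 193l-12 4-1-1-1 2 23 31 5 16 0 12-9 6-17 1-5 14-14 27-9 8-12 6-5 6 2 13 14 2 4 3 17 36 16-7 8 1 7 5 10-19 0-13-6-21 2-12 28-28 25-14-8-17-11-15-8-20-6-6-26-10z"/><path d="M379 188l-2 0-4 6-22 21-10 18-12 38-2 35-6 7-21 12 7 6 4 10 34 32 2 14 2 2 15-2-3-4 0-26 18-35-6-36 3-16 7-9 20-7-7-21-5-34-6-8z"/><path d="M527 372l-9 0-25 16-12 1-8-2 0 6-4 13-3 3-9 2-20 0-27-8-7 0-38-15-16 1-1 5 5 6 22 9 15 10 25 5 42 21 30 11 14 17 4 24 11 26 5 5 6 0z"/><path d="M431 229l-14 2-8 8-6 16 33 39-1 9-12 22 0 13 6 16 8 9 8-10 17-8 17-16 26-12-5-12 0-8 3-5 10-6-4-4-8-17-12-14 1-8-20-7-17 0z"/><path d="M350 16l-41 0 0 34-2 9-28 14-3 6 1 10 18 7 6 6 10 24 12 14 14-3 12-8 25-6 7-6 7-11 0-7-8-6-7-11-6-24-12-21z"/><path d="M90 379l-27 14-10 10-12 20-2 8 0-4-6-3-6 14-11 4 1 86 59-1-8-32 5-32 6-13 5-7-4-8 0-17 13-27 0-6z"/><path d="M423 161l-16 4-24 2-4 3-2 5-1 12 9 4 7 12 4 30 5 20 3 0 8-18 7-6 12 0 22 7 17 0 21 8 24-41-17-7-12-13-13 12-16 1-17-14-5-12z"/><path d="M398 315l-11 2-10 6-16 34 2 29 3 3 19 6 13 6 12 2 27 8 29-2 6-10 0-12-21-11-22-22-6-16 0-18z"/>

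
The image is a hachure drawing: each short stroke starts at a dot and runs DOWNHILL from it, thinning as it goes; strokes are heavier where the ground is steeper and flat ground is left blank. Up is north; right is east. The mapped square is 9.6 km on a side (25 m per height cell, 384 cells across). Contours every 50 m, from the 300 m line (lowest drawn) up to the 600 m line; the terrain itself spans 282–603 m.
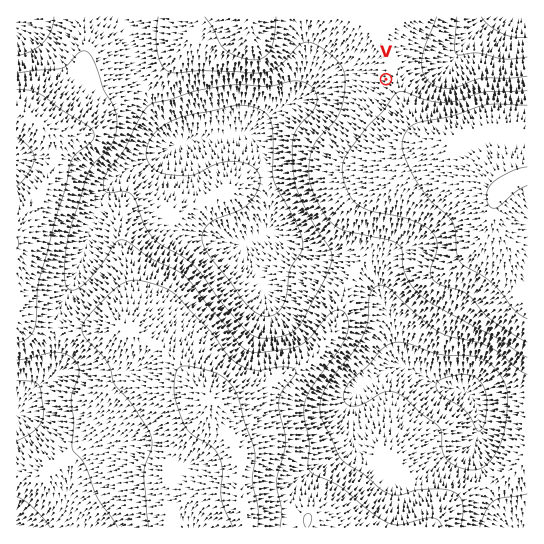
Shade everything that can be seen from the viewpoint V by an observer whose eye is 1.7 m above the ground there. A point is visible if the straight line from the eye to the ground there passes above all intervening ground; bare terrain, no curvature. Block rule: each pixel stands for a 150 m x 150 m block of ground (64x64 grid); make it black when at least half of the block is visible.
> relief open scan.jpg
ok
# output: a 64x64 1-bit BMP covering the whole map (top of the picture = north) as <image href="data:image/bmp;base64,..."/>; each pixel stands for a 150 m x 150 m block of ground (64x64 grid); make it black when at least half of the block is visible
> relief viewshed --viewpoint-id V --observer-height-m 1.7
<image width="64" height="64" href="data:image/bmp;base64,Qk0+AgAAAAAAAD4AAAAoAAAAQAAAAEAAAAABAAEAAAAAAAACAAATCwAAEwsAAAIAAAAAAAAA////AAAAAAAAAAAAAAAAAAAAAAAAAAAAAAAAAAAAAAAAAAAAAAAAAAAAAAAAAAAAAAAAAAAAAAAAAAAAAAAAAAAAAAAAAAAAAAAAAAAAAAAAAAAAAAAAAAAAAAAAAAAAAAAAAAAAAAAAAAAAAAAAAAAAAAAAAAAAAAAAAAAAAAAAAAAgAAAAAAAAAOAAAAAAAAAB4AAAAAAAAAPgAAAAAAAAB8AAAAAAAAAPwAAAAAAAAB+AAAAAAAAAP4AAAAAAAAD/gAAAAADgAf+AAAAAAPAH/wAAAAAA8A//AAAAAAD4D/8AAAAAAPgP/gAAAAAA/A/+AAAAAAD8B/4AAAAAAPwH/AAAAAAA/gf8AAAAAAD+B/wAAAAAAP4H/AAAAAAA/wf4AAAAAAD/D/gAAAAAAP+P/AAAAAAA/4/8AAAAAAD/z/4AAAAAAH///wAAAAAAH///AAAAAAAf//8AAAAAAA///wAAAAAAD//+AAAAAAAP//wAAAAAAAf/+AAAAAAAB//4AAHAAAAH//gAA/gAAA///AAB/wAAH//+AAA//wA///+AAB//4H///8AAH+Dw////8AAfwAD//7//AD8AAH/+H//APgAAP/gf//B+AAAB8A////4AAACAAAf//gAAAAAAB//+AAAAAAAH//8AAAAAAAf//wAAAAAAB//5gAAAAAAH//GAAA=="/>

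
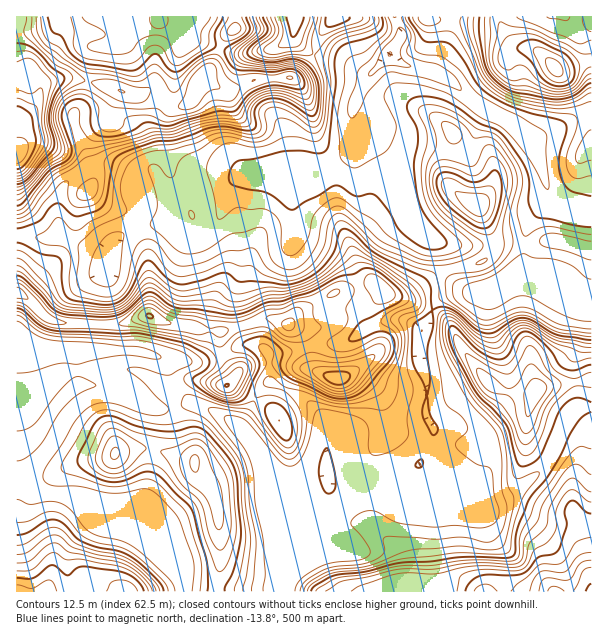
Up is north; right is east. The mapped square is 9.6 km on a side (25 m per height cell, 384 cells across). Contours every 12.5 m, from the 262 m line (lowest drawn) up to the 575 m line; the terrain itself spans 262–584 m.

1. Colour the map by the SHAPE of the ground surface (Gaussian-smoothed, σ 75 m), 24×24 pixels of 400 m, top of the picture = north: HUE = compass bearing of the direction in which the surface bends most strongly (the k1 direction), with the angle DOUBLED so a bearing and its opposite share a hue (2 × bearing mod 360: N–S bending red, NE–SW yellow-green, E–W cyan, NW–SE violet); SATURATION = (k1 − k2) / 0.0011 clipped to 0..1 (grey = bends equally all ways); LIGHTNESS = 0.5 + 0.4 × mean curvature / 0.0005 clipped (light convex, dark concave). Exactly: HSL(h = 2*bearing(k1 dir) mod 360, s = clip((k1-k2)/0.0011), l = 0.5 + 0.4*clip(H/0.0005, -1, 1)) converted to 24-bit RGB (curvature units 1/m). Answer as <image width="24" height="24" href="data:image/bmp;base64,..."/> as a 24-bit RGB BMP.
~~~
<image width="24" height="24" href="data:image/bmp;base64,Qk32BgAAAAAAADYAAAAoAAAAGAAAABgAAAABABgAAAAAAMAGAAATCwAAEwsAAAAAAAAAAAAAg2OpsYCDamGceaK2r9fLqnvReieXWE2E0LprZYtcXmJ7LoSXY9nDnp3dpYrhu5Hfg4TWe2vNcpTIpq3NamvSj2++fna1tnOhalx/t7iMYcK5Ypert31EdSQ8fVx4bEt419mLbZiAU1iCbX55UX49W2weQ0kZbocijY0+aH5Oa6ZHh5E8UBcuyMpOfVJfga5kXXR8t7+GfWJLalM8g2FLgXB1cl59cVqQ1N6maaqqUUSBi32Md3eShXeVdZObdaONdoZwd3pniohhb1RbTUaHr7J4kWZgip1uYIBjo6JRhUtVfm5ffIFjemhrdUtfWpJWyeCYTWGQVkx4iop9c397cYN6hZRzg3NrfntqfXprgXlpc192SX9pnY91qoqreLaoiWqEn15milBfoFZFbKVIRl1pbWeYjMacrceUaE2fWk98hotoeH5/eXR9ko50b4Bvf3yHf3WBhH18XF+AuYNdMYFKoaJyrIZabXeAdW6XjWu3uJ/OtK3OSVu/ZJ/Aus2yirShjDyaeiplodhLU36CdHOBlH58iYB4aIJugHGKh3x+Y2eEuT5hg8JbMoZqq4VraYJpY316aXmCgLKLkJu/bnSzXnCbvcWPjVRjYRxMuD+Ay+e+OVF9cW56hX9xlpKBfpGUW2SEkIJ2e0tzoGM+zdqPM2h5m5Z2ho1+XoF6Xox+b7VkjWVScUtAfIlGjmQjSRAAE5JRouTJvHqGaBtAdXQcRI06ep5rZodxfl+MhFh0gy5KY8mU3MCQPmVnXIFUl4KjjnSYYIBnhoJRfF5PaqKhjWezhBv32NP4YezKHWcvggoYsCrg1+j0PsuxTph0ZXmadVONeiV5uu7KUYXD0rmogW3Sa166d31olnpreGaba3WmaJKxnJBQcmE4WGQjZLMl8q+8Lg+UfL/dfufdgGjC85zeYcSNJE12hECGVuadierNjDaevc6EVmKHYIurejU7jmYcjZQdo6Idk34fbVMiQrQzZdjPet2Xj1YZXyZQddRRaKBCUXg4O4s157i1HRh2WCyfzP/TOyGLjVzE2fLfMjXLUki5FdndzPz/pLX/jpj/zZj/0dX6hLv8iYDbWILDnF7rrqz03Lrmglijn21zok9pooscmJ8wAPK07cNBQyM8MqYlzXcTYTAqcWU9yfvyfTE1PlInTEwlFy8f+fmJWj5cfl5Yp3tbOmlGTa0/Qlip53js2p7adlety+jviHvbpKY/UjYiW289ZIRUjHRagGlqhHZvxVs1rWWCdGKJY2l0O2p2zONqXk5pZ3VtooRyl4dqZIZLN0gzR2A2xnpPkuG0r1qzhFqas17KwHXl3IvYO4lvhH5lenNjjYJpkHk+hXpRolNMXXZrUIZ6qb5xfFRwZXhRgI1lk4B1l3JsVGVzVGNqlstxi79ObU5CclBCW0IvYUsjyc4oZnq2WVO2kKHLhKHNUcMzR2J3roRkXpBhWZ+UgZRgeF6AkJ2HWYaDfIx4oImHYVeKWYCZptiOikNjhGdrfU95izpjoYZvtuCmQod1SoZ3jIdPd2BCluY3JV9um4fCk8aeTmmBiHeEcHyKi5SAZn2FeoVxi3JlZ4JpWoZxraVZiWByh3B6WziAroPCouji2qXCnWKtS22AhFNzkI5s7+zDIVZRFX05yZxdRGJrZnVdh49ugolte3BteXdre4VxhoB1cYBheY5lgHpziXOEPUKHi9+UmWhSrWRNxaaVVzeMgFaVqo2D6sTNlrztSBHMuUs5lG5BSGkxboMoYoU4YV08gGkvR51Bf2Vei69bV4uNdnKGgXZ9Wmd6rZZMb6RHdcqTrVCCfkZ9V3OHtZaQ1tWWaZYvORlbxpa5unTJm0vK2Z/Vpk1TQz2Pg/StOECmdjZZrfJ7NFt6hGaIg3F5bVyEjcywlMTDk3M9bxojgWo7VWszcahIwndv6jBdGzRBdrRKh5vVd5PKVWXJ5qbkg4jR5V1rLRYjSLw4o/ikLzZwT26Sg3eacbesfap3hDBDbBQqpVkrp2VFxMVHE4Mvf6pso5Hhcov0gbXfdU24x3SHKlCi4KXNgsvAeYr+0Mz/zdv+5T/lY0GHNntkbLGFmm4+b0MtdzZnyTjIxefWW0LH3u3tZzjwk9CHjEhfX0UzbGM3a2pHnbljdjtWOXsr/2IdIjMAFDMAbFMC/yALVUs8rKBaGFpCylKEaJqVTUB+acityZmmgtPgkM66ljesqcdVbkF3cGOab3yVbG+GloNghpdqSV590HOU99TiSIziFihY4GqDyZHmjdjqDjf50SndhrjSNUy8frCHbsNYkKM8cUE5n0xZ"/>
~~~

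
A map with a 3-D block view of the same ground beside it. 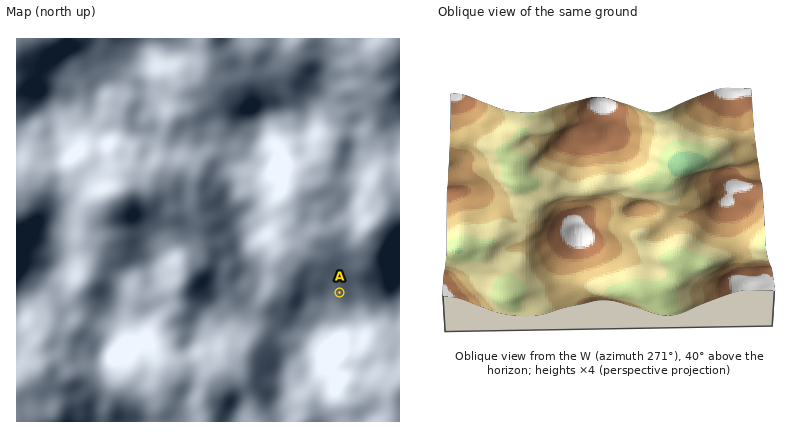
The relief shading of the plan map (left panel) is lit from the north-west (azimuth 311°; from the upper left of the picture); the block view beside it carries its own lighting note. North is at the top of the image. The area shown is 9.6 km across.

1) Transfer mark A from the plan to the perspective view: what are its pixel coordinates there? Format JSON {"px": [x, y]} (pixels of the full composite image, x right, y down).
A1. {"px": [652, 134]}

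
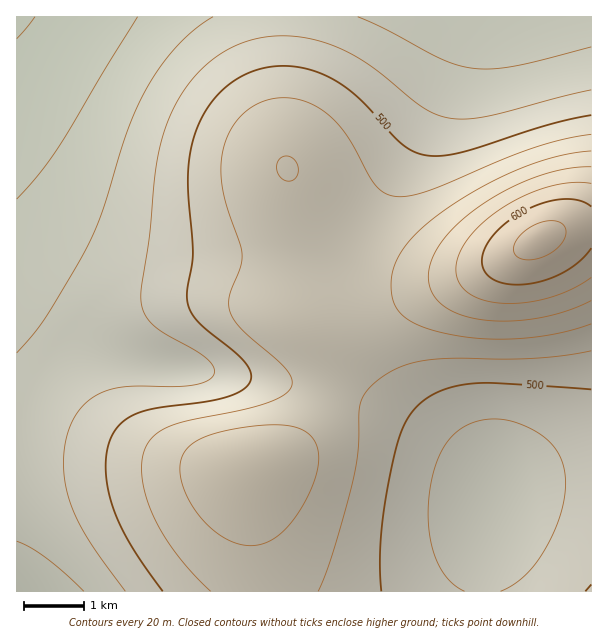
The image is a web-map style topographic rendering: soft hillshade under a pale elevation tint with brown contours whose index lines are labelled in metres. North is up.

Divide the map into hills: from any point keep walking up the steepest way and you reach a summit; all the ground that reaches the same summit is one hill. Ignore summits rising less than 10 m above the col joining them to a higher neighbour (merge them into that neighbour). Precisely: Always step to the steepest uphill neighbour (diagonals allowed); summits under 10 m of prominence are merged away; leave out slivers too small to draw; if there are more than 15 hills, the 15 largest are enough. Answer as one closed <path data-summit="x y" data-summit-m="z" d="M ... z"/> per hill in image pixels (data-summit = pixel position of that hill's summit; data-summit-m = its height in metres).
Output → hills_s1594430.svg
<path data-summit="539 239" data-summit-m="627" d="M591 16l-127 0-13 50-27 59-44 72-34 49-11 13-47 1-103-4-35-3-22-5-27-8-35-18-27-20-22-21-1 115 19 17 25 17 65 24 70 16 131 20 43 13 38 18 52 33 31 28 5 12 8-6 24-7 33-6 31-1z"/><path data-summit="249 467" data-summit-m="558" d="M17 296l0 296 465-1 2-30 10-57 0-15-4-7-19-19-39-27-52-28-42-16-36-7-71-9-66-12-72-21-43-19z"/><path data-summit="287 168" data-summit-m="541" d="M462 16l-445 0-1 164 23 22 27 20 35 18 27 8 22 5 35 3 103 4 47-1 11-13 34-49 44-72 27-59 9-30z"/><path data-summit="591 591" data-summit-m="501" d="M591 474l-31 1-33 6-24 7-9 7-10 66-1 31 109-1z"/>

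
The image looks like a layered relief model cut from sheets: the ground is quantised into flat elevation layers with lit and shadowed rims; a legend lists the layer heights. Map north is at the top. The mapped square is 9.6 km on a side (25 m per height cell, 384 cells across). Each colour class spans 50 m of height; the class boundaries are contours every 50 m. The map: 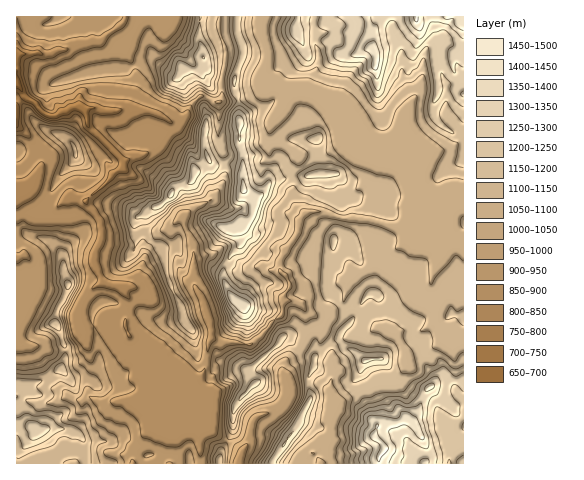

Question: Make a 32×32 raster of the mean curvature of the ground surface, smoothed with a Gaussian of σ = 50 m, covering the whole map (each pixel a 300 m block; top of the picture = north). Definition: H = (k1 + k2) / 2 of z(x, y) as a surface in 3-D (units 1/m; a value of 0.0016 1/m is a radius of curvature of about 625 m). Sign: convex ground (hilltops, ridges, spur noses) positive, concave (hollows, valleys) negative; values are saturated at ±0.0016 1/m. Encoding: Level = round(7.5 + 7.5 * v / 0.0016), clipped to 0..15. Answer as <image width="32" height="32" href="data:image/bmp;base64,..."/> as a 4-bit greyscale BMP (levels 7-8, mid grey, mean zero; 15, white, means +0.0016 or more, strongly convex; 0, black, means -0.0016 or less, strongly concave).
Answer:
<image width="32" height="32" href="data:image/bmp;base64,Qk12AgAAAAAAAHYAAAAoAAAAIAAAACAAAAABAAQAAAAAAAACAAATCwAAEwsAABAAAAAAAAAAAAAAABEREQAiIiIAMzMzAERERABVVVUAZmZmAHd3dwCIiIgAmZmZAKqqqgC7u7sAzMzMAN3d3QDu7u4A////AHR4imhqh8LyWfNWZmqXbGmaZZi5eHaVpyOvR0XJtWtWjMvHeYZ3dT8ob7dYrHbWWIeoaGd3d3cvAyT1RJ2cxFhmVERFZ3d3L8Vg20SGiIeHymW6uZd3diLfcpZLZER/d4i+iHeHd2d8uDK7RcVmN8hVXWeHh4WUvK9TfTbe9HaUZC9Hd2ZXo0AD+WmMdXWoV2u9CWd3h/RpwK13e1Zmh2d19SpWmoyhTPoXZ2eWebeJdY8LynUvcV/4VDmGqJhnh3Y/ZFRzjSKtd5Sop3yHdpaGX5V4NOU39FdTp5Znd4eHdW9SfpPnN3pWa4amlneIaGarhGbH6xgppXKlx4d3iHe8qJk1x0k23bl4ZsqZhmeHc0WGWOtTT9vIaDhCNXiHeGl3Zaq/9BAWbDdWrKiHh4d2tYNmcM/WGuyEh3Z3iHeHdopKJimX6FbUuMzMiIh4h4ZK6pKWg/qW1IY3llZ3d4rFR+c4hjh/CLV2aVV3d3dXZu+RiYhkXxy0aa9XeId2mG8WmKmJZB8P02d4V3eHapawoQRFVUUPCpd4h3dodlxJPahJh3argU9GdmZ2XYVHikqs2ohlv44PN3dWZHx2d2hsmImqeI9+OYZ2tapPdZd4EjN3Zms4j0TlZeK5vnSleHmZdndpRKo7hWzDd3tVtkeJmYiHaHN7PVZalYd5ZvaK"/>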